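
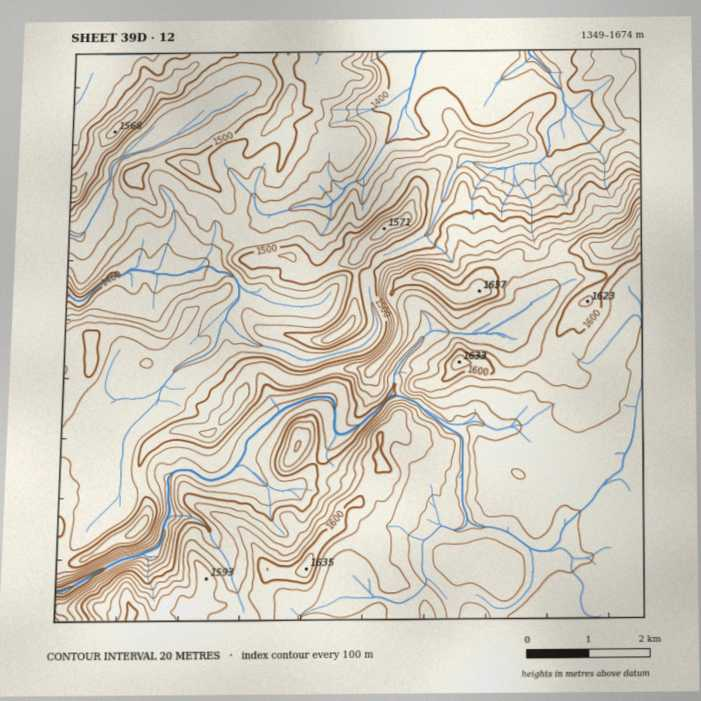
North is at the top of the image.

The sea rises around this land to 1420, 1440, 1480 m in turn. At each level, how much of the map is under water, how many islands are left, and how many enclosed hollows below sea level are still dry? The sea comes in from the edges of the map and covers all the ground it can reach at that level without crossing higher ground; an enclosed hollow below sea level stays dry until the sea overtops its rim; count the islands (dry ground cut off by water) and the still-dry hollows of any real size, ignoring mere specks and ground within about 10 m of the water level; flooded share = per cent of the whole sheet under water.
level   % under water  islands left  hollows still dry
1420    9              0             0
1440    14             0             0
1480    39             0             0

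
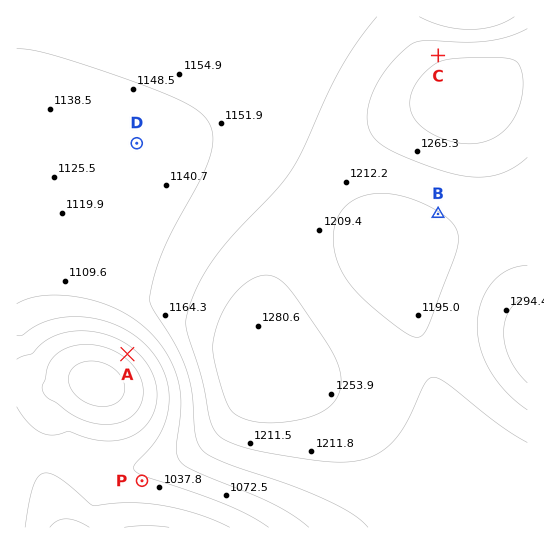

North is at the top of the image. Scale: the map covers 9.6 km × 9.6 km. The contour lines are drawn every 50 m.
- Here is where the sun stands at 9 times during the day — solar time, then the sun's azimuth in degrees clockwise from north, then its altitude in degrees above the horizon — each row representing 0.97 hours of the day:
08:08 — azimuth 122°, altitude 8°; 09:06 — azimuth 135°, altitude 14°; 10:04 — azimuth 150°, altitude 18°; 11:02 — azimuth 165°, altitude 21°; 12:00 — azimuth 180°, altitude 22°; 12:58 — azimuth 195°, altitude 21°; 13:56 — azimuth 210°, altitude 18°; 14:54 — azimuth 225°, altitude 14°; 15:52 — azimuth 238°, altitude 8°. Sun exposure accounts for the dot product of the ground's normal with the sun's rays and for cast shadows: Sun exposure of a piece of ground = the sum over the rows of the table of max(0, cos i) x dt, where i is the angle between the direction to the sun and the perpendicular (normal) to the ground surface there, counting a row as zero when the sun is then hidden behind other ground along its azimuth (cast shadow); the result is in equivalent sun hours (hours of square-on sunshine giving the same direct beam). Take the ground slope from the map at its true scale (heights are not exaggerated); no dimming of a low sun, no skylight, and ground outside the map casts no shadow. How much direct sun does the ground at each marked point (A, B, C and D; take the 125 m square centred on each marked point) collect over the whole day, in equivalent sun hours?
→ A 3.5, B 2.6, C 1.6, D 2.4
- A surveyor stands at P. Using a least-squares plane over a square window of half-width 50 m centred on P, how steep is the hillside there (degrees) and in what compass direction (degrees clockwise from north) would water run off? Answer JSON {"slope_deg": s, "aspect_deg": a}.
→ {"slope_deg": 5, "aspect_deg": 193}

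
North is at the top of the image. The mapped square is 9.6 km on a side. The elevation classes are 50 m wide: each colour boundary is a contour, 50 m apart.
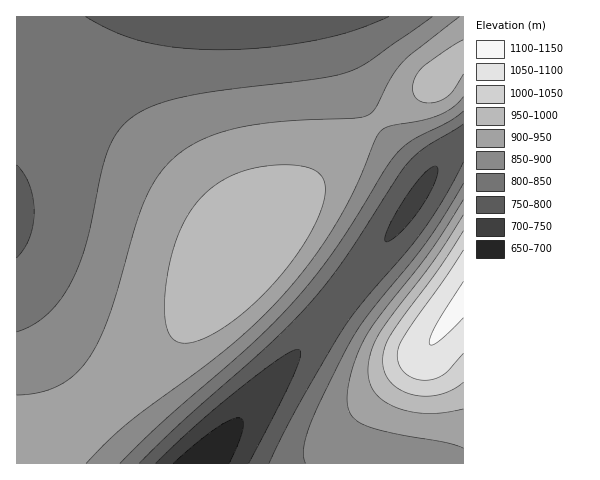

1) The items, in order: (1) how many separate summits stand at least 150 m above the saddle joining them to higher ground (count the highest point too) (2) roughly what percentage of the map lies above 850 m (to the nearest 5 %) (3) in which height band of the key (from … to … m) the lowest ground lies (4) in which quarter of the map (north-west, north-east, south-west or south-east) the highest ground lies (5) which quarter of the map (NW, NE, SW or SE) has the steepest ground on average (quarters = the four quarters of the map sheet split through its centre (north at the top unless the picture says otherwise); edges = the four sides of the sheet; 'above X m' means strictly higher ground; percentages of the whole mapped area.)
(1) Counting only tops that stand 150 m proud, the map has 2 summits.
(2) About 60 % of the map lies above 850 m.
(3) The lowest ground lies in the 650–700 m band.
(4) The highest point lies in the south-east quarter of the map.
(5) The steepest ground, on average, is in the south-east quarter.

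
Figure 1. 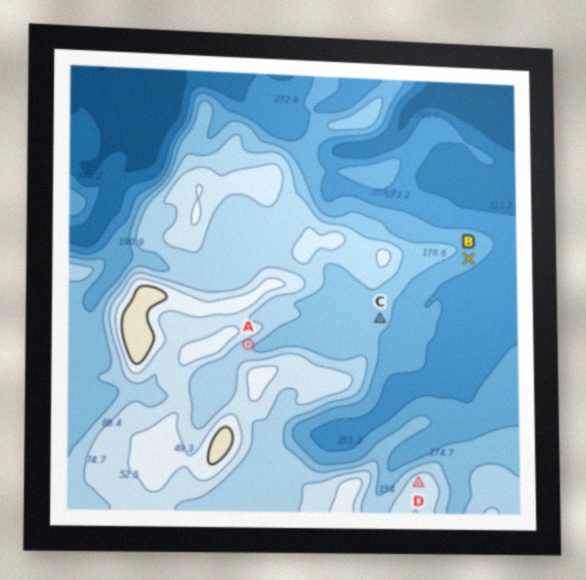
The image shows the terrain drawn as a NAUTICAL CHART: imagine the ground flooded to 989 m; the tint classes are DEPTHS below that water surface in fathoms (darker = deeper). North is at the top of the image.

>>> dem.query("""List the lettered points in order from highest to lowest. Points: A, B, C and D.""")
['D', 'A', 'C', 'B']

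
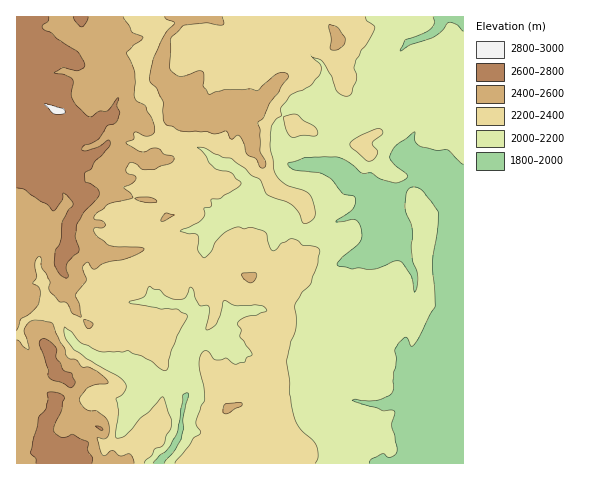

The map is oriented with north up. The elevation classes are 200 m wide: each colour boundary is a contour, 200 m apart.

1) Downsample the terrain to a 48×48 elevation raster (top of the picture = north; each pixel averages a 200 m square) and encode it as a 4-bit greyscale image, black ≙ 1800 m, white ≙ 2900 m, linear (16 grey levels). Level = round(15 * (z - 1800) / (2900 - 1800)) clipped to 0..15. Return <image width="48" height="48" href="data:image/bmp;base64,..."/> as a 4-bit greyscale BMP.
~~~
<image width="48" height="48" href="data:image/bmp;base64,Qk32BAAAAAAAAHYAAAAoAAAAMAAAADAAAAABAAQAAAAAAIAEAAATCwAAEwsAABAAAAAAAAAAAAAAABEREQAiIiIAMzMzAERERABVVVUAZmZmAHd3dwCIiIgAmZmZAKqqqgC7u7sAzMzMAN3d3QDu7u4A////ALu8zMypmYdCRnd2ZmZmZmZVVUMzIiIiIrvMzMuoh4dkJGd3ZmdmZmZVVUMzMiIiIqvMu7uYZnd2Q1Znd3d2ZnZVVURDMiIiIqq8u6mqZWd2U0Vnd3d2Z2VVVURDMiISIqq8uqqpZVZ3Y0Z3d3h3d1VVVURDMiIRIqq7u6mIZVVmU0V4iIh3dlVVVUQzMiIhEqqru5iHZURWUzVniIh3dUVUQzMyIiIhEqqru5h2ZVRFUzRnd3d4dURDRDRDIiIhEaqqu6mIdlREQzRndnd3dUREVUVDMiEREaqru6qXZVRERDVnZmZndURVVVVDMiIREambuphlRERWVEVmZmZndURVVVVUMiIhEamsuHVVVVVmVEVlVVZnZURVVVVUMiIREZm8p1VmZmd3ZUVVVVZndURFVVVUMjIiIYm6hWd3d3d3ZUVUVWZ3dlRFVVVUQzIiIYmpdniIh3d3dlVVVWZndlRVVVVVREMiIoiIZoiId3d2ZlRWVWZmZlRVVVVVREQiIpl2d4d3ZmZmZVVWVVVWZlVVVVVVQzQzIqqHiYdmZlVVVVZmZmZmdlVVVVVVQzQzIpqImodmZmZVZlZ3Z3d3d2VVVVVVQzMyIpmIq5h2ZmZmZmeHZ4h3iHZUREREQzMyIqmJu6iHd2ZmZ3d3eIh3d3ZDMzMzMzMyIqmKu6iYiHd3d3ZneIh2d3dTMzIzMzMyIrqavLmqmYiHd3ZWh3d2ZnZUMyIiMzQyIqqavLqpiIiHd2VWd3dlZmVVRDIiIjQyIqqqrLqId3d2ZmVVZ2ZlVURERDIiIjQyIqq6rLmIh3d4dmVUVVVVVEVDMzIiIjQzIqqrq8qIiHeIiHZURFVERFZUMyIiIzQzIqq7u7uYh3iIh3ZVRERERWZUQzIiIzQzIqu7u8y6mIiId2ZmVVRVZmZUMzIiIzMyI7vLu8y6mIh3d2d2ZVRXdlVDMyIiIjMiI8zMu8upmYh3d3d2ZlVnVEQzMiIzMyIiI8zMvMupmIiIiIdmVVeGQzMyIjNEMyIiI8zMzMy6mYmZiHZlVniGMzMyM0VUMiIiM8zM3Mu7qZiYh2ZWZomFNENERFZkMiMzM83dzMu7qYd3ZmZneIl1RVVVVWZUMzMzM93MzczLqYmHeIiIiZl1VmZVRFVlRDMzM8zM3dzLupqIiaqqmZl2VmVUMzRVREMzM8zN7cu7u6mImaqqqqqWVVRDMzNEREMzM83e3bqqupiImZmaq7qXZUQzNEQzNEQzM93dzKqqqpiImZmImZmZdVQ0VVQzNERDM93MzKqpmpiJqpmIiIiJh2VEZlRDNEREM8zLu6qZmpiKmJmId3d4mHdVd1RDM0RERMzLu8uZmoiJiIiHd3d3d4dmdlRDM0REM8zMzMqZmYiJiHd3d3d2d3Znd2VDMzREM8zMzLmZmYiJiHd3d3d2ZmZ4h2VEMzNDM8zMu6qZmZiIiHd3d3d3Zmd4mHZUMzMzM8y7qrqqmYiHiIiIiHd3dmd4h3ZUMzMyM7u7qruqqYd4iIiIh3d3d2eIh2ZUREMyIg=="/>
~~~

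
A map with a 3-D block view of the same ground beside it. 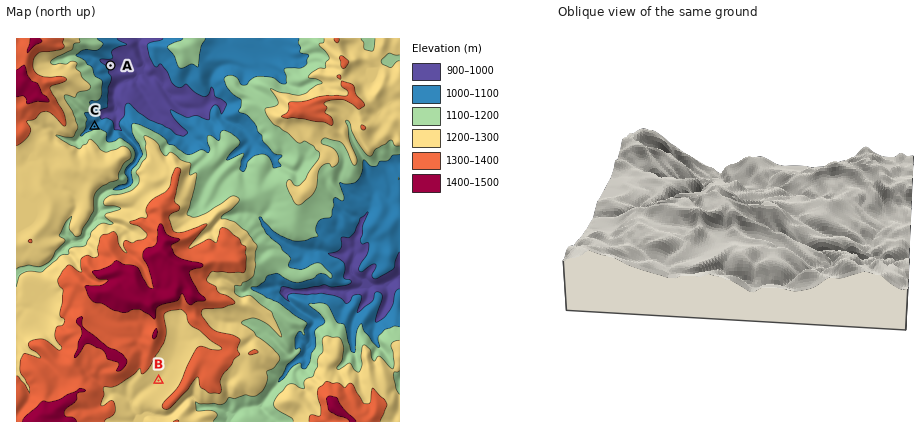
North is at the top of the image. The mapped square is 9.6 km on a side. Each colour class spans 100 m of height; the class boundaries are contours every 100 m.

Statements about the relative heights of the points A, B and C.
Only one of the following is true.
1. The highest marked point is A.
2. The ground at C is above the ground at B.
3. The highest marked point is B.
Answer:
3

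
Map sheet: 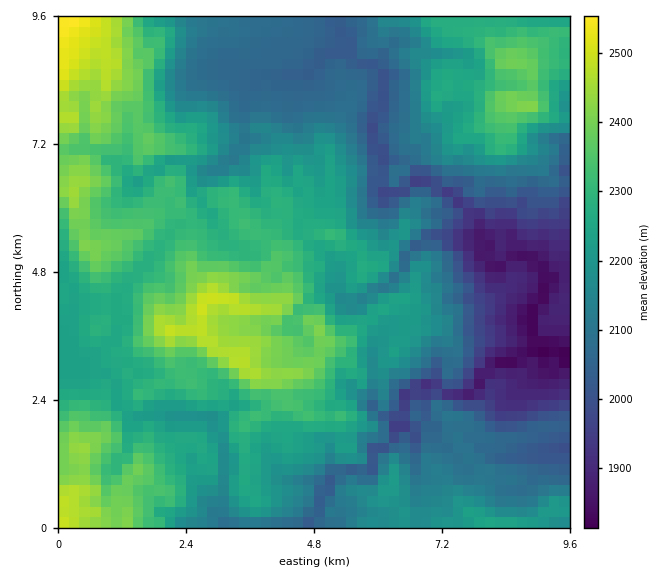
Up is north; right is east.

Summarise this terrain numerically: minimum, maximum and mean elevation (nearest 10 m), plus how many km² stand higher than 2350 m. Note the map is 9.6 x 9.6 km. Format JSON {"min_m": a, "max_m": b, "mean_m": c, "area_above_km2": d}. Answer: {"min_m": 1810, "max_m": 2560, "mean_m": 2200, "area_above_km2": 16.0}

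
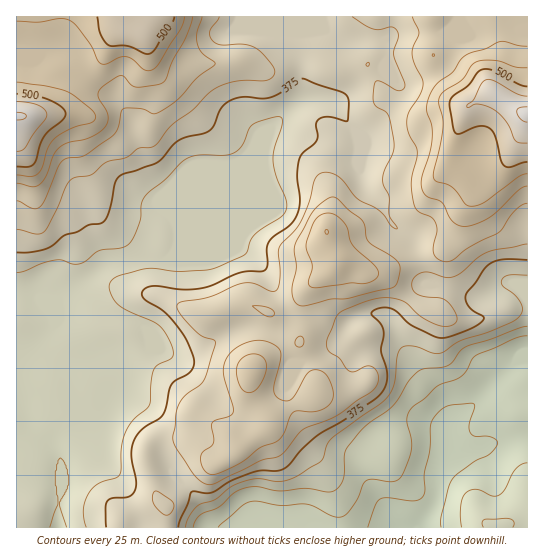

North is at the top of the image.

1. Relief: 255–555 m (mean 385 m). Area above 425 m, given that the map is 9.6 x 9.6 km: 22.4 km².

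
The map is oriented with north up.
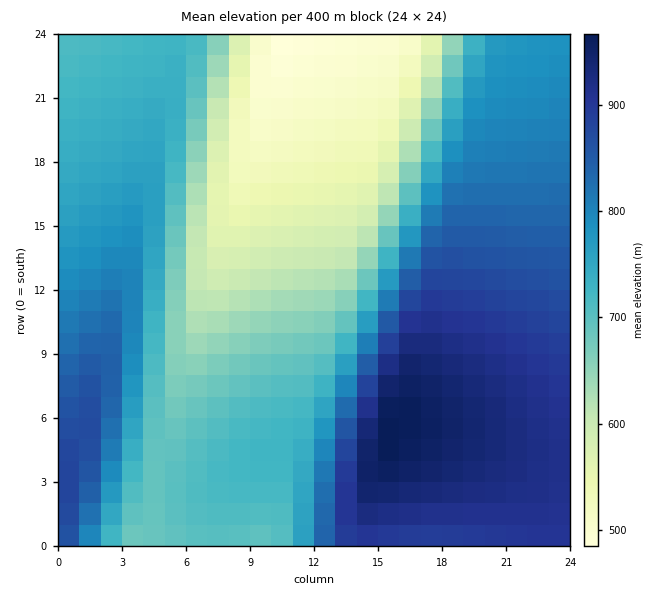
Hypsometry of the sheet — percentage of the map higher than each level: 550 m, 90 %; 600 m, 83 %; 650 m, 77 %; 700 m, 67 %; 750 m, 49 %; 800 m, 37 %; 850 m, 26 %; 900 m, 16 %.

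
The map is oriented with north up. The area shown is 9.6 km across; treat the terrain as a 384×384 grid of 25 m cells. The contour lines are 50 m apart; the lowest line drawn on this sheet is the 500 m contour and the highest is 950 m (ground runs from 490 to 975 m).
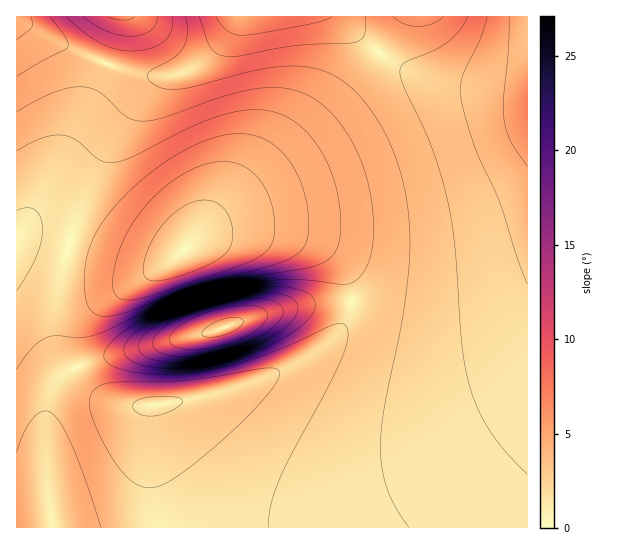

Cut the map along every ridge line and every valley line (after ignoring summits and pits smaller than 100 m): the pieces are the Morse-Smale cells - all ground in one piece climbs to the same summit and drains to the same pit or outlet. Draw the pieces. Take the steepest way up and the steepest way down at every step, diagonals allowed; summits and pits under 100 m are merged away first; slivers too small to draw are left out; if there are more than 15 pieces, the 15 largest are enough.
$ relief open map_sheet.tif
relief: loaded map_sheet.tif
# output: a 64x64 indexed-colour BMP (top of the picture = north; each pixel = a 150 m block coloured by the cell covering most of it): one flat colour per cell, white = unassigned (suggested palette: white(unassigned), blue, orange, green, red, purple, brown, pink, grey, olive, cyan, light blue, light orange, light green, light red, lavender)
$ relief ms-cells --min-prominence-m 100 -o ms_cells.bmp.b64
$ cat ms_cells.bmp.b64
<image width="64" height="64" href="data:image/bmp;base64,Qk12CAAAAAAAAHYAAAAoAAAAQAAAAEAAAAABAAQAAAAAAAAIAAATCwAAEwsAABAAAAAAAAAA////ALR3HwAOf/8ALKAsACgn1gC9Z5QAS1aMAMJ34wB/f38AIr28AM++FwDox64AeLv/AIrfmACWmP8A1bDFACIiIiIiIiIiIRERERERERERERERERERERERERERERERIiIiIiIiIiIhEREREREREREREREREREREREREREREREiIiIiIiIiIiERERERERERERERERERERERERERERERESIiIiIiIiIiIRERERERERERERERERERERERERERERERIiIiIiIiIiIhEREREREREREREREREREREREREREREREiIiIiIiIiIiERERERERERERERERERERERERERERERESIiIiIiIiIiIRERERERERERERERERERERERERERERERIiIiIiIiIiIhEREREREREREREREREREREREREREREREiIiIiIiIiIiERERERERERERERERERERERERERERERESIiIiIiIiIiIRERERERERERERERERERERERERERERERIiIiIiIiIiIhEREREREREREREREREREREREREREREREiIiIiIiIiIiERERERERERERERERERERERERERERERESIiIiIiIiIiIRERERERERERERERERERERERERERERERIiIiIiIiIiIhEREREREREREREREREREREREREREREREiIiIiIiIiIiERERERERERERERERERERERERERERERESIiIiIiIiIiIhERERERERERERERERERERERERERERERIiIiIiIiIiIiIiIiEREREREREREREREREREREREREREiIiIiIiIiIiIiIiIiIRERERERERERERERERERERERESIiIiIiIiIiIiIiIiIiIhERERERERERERERERERERERIiIiIiIiIiIiIiIiIiIiIiEREREREREREREREREREREiIiIiIiIiIiIiIiIiIiIiIiERERERERERERERERERESIiIiIiIiIiIiIiIiIiIiIiIiERERERERERERERERERIiIiIiIiIiIiIiIiIiIiIiIiIhEREREREREREREREREiIiIiIiIiIiIiIiIiIiIiIiIiIRERERERERERERERESIiIiIiIiIiIiIiIiIiIiIiIiIiERERERERERERERERIiIiIiIiIiIiIiIiIiIiIiIiIiIhEREREREREREREREiIiIiIiIiIiIiIiIiIiIiIiIiIiIRERERERERERERESIiIiIiIiIiIiIiIiIiIiIiIiIiIhERERERERERERERIiIiIiIiIiIiIiIiIiIiIiIiIiIiEREREREREREREREiIiIiIiIiIiIiIiIiIiIiIiIiIiIRERERERERERERESIiIiIiIiIiIiIiIiIiIiIiIiIiIhERERERERERERERIiIiIiIiIiIiIiIiIiIiIiIiIiIhEREREREREREREREiIiIiIiIiIiIiIiIiIiIiIiIiIiERERERERERERERESIiIiIiIiERERIiIiIiIiIiIiIiERERERERERERERERIiIiIiIRERERERIiIiIiIiIiIiEREREREREREREREREiIiIRERERERERESIiIiIiIiIhERERERERERERERERERERERERERERERERESIiIiIhERERERERERERERERERERERERERERERERERERERERERERERERERERERERERERERERERERERERERERERERERERERERERERERERERERERERERERERERERERERERERERERERERERERERERERERERERERERERERERERERERERERERERERERERERERERERERERERERERERERERERERERERERERERERERERERERERERERERERERERERERERERERERERERERERERERERERERERERERERERERERERERERERERERERERERERERERERERERERERERERERERERERERERERERERERERERERERERERERERERERERERERERERERERERERERERERERERERERERERERERERERERERERERERERERERERERERERERERERERERERERERERERERERERERERERERERERERERERERERERERERERERERERERERERERERERERERERERERERERERERERERERERERERERERERERERERERERERERERERERERERERERERERERERERERERERERERERERERERERERERERERERERERERERERERERERERERERERERERERERERERERERERERERERERERERERERERERERERERERERERERERERERERERERERERERERERERERERERERERERERERERERERERERERERERERERERERERERERERERERERERERERERERERERERERERERERERERERERERERERERERERERERERERERERERERERERERERERERERERERERERERERERERERERERERERERERERERERERERERERERERMzMzMzEREREREREREREREREREREREREREREREREREzMzMzMzMxERERERERERERERERERERERERERERERERMzMzMzMzMzMxERERERERERERERERERERERERERERETMzMzMzMzMzMzEREREREREREREREREREREREREREREzMzMzMzMzMzMzMxERERERERERERERERERERERERERMzMzMzMzMzMzMzMzMRERERERERERERERERERERERETMzMzMzMzMzMzMzMzMxERERERERERERERERERERERER"/>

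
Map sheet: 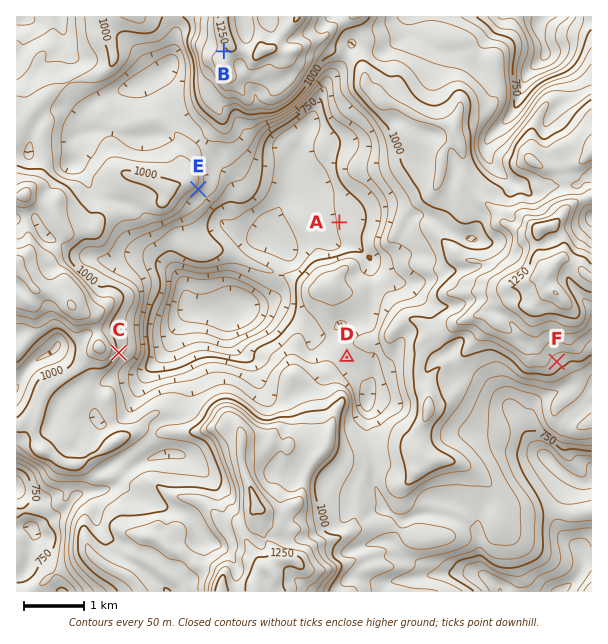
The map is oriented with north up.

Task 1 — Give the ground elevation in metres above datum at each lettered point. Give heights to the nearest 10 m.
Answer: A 710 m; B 1230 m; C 980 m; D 830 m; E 920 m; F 1030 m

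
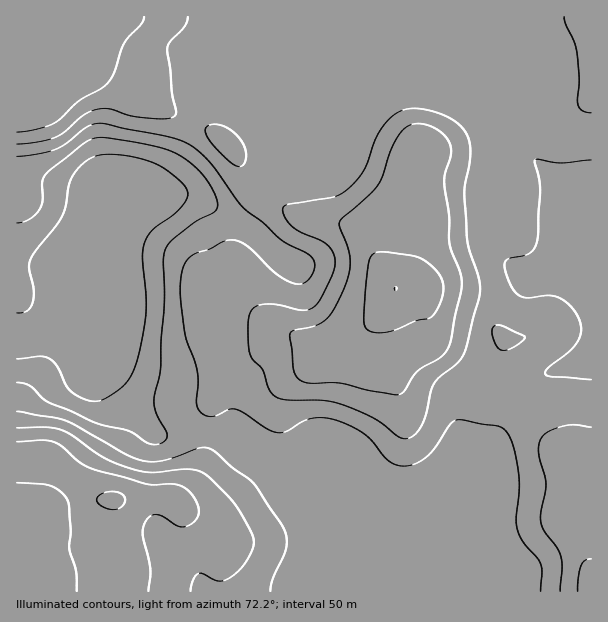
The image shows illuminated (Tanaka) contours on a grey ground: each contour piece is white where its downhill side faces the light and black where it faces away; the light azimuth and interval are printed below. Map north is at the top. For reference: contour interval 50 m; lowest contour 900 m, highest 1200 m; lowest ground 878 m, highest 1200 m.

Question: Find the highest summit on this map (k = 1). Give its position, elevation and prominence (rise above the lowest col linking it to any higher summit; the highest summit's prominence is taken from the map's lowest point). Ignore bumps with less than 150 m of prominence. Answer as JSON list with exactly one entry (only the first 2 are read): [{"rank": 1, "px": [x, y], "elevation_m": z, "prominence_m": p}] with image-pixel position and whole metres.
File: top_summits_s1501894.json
[{"rank": 1, "px": [396, 288], "elevation_m": 1200, "prominence_m": 322}]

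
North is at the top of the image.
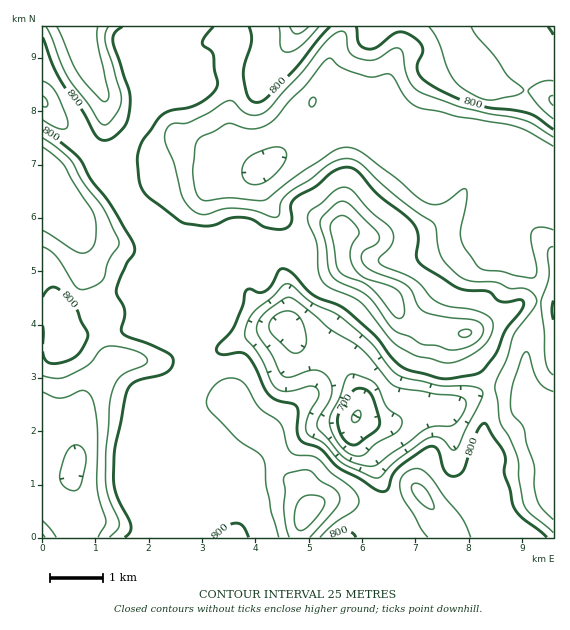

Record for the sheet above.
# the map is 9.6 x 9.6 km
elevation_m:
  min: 675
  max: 885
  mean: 790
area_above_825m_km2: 10.9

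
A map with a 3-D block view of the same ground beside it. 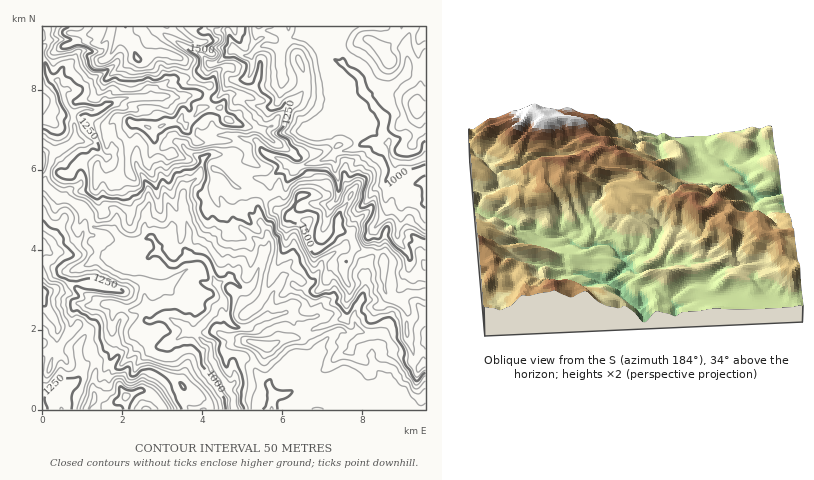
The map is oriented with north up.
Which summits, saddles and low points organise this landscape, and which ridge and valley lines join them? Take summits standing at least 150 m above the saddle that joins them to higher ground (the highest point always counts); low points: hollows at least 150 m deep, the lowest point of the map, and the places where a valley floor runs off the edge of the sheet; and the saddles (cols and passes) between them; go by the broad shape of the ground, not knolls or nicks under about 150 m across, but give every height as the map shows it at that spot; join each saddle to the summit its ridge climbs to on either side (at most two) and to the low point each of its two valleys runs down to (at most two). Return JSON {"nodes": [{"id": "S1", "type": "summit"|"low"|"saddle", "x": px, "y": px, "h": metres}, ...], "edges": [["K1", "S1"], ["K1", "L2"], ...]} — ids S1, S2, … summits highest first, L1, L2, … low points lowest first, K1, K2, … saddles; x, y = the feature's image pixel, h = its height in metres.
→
{"nodes": [
{"id": "S1", "type": "summit", "x": 136, "y": 58, "h": 1757},
{"id": "S2", "type": "summit", "x": 308, "y": 222, "h": 1574},
{"id": "S3", "type": "summit", "x": 126, "y": 396, "h": 1570},
{"id": "S4", "type": "summit", "x": 42, "y": 294, "h": 1545},
{"id": "S5", "type": "summit", "x": 390, "y": 62, "h": 1198},
{"id": "L1", "type": "low", "x": 234, "y": 408, "h": 857},
{"id": "L2", "type": "low", "x": 424, "y": 158, "h": 913},
{"id": "K1", "type": "saddle", "x": 376, "y": 252, "h": 1409},
{"id": "K2", "type": "saddle", "x": 264, "y": 194, "h": 1326},
{"id": "K3", "type": "saddle", "x": 92, "y": 334, "h": 1310},
{"id": "K4", "type": "saddle", "x": 76, "y": 284, "h": 1259},
{"id": "K5", "type": "saddle", "x": 148, "y": 284, "h": 1076},
{"id": "K6", "type": "saddle", "x": 70, "y": 200, "h": 1064},
{"id": "K7", "type": "saddle", "x": 314, "y": 34, "h": 1008},
{"id": "K8", "type": "saddle", "x": 390, "y": 150, "h": 949}],
"edges": [["K1", "S2"], ["K1", "L1"], ["K1", "L2"], ["K2", "S1"], ["K2", "S2"], ["K2", "L1"], ["K2", "L2"], ["K3", "S3"], ["K3", "S4"], ["K3", "L1"], ["K4", "S3"], ["K4", "S4"], ["K4", "L1"], ["K5", "S1"], ["K5", "S3"], ["K5", "L1"], ["K6", "S1"], ["K6", "S4"], ["K6", "L1"], ["K7", "S1"], ["K7", "S5"], ["K7", "L2"], ["K8", "S2"], ["K8", "S5"], ["K8", "L2"]]}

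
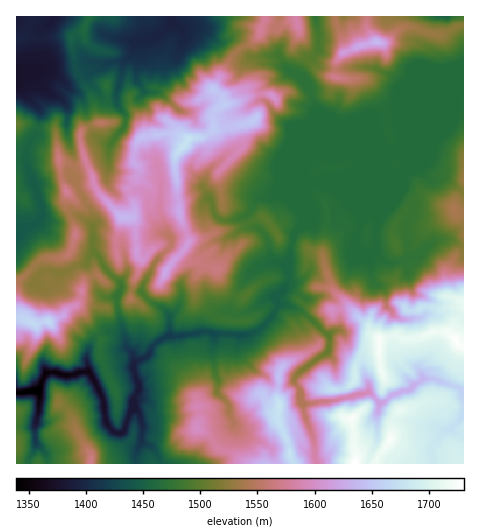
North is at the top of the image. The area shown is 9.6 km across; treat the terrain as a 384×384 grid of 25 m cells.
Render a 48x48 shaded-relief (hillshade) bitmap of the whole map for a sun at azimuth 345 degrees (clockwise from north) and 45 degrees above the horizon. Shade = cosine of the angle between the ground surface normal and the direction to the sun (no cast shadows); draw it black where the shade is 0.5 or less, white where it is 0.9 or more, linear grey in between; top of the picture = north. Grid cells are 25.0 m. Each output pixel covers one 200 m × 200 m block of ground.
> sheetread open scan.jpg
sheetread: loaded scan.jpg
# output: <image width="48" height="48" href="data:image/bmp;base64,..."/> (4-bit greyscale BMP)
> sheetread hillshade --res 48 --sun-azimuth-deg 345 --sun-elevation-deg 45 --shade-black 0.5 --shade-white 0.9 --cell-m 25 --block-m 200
<image width="48" height="48" href="data:image/bmp;base64,Qk32BAAAAAAAAHYAAAAoAAAAMAAAADAAAAABAAQAAAAAAIAEAAATCwAAEwsAABAAAAAAAAAAAAAAABEREQAiIiIAMzMzAERERABVVVUAZmZmAHd3dwCIiIgAmZmZAKqqqgC7u7sAzMzMAN3d3QDu7u4A////AFi4iYiHiIqXUhM0ebuqmJd4qZiXd3iIiFeniImYmXmYZCNWiaqpiHiHmZiYZ3eIiGiXd4mqu3mJhlRomZmGeHmIeIiZd4iImGipd4mKipiJqYZ4iYh1eIl3Z4iqmIiIiVW5iJhpRaiIqpiHiHdnd5d3eHerl3d3eHSpeJhoZJiYmZiIl2Z4d6m93LacqHd3d9qqiZiHdWmYmZmah3aJhoeKzex4zKiIiLuqy6mlhlmImrubmqmqqHVDVXxzesuqlwBd/tuVh3eIm8yqvN3KeZqJlhRVNXuphiAZqKtXiIeIiru6vN3JY53cynRndVeHZlEBAAZIh3mYmaqqq8y7ozrtu5ZodmVmd1IBAhR4h2epmZmqqrvd22SMrKd3dmVndiQBNEN3d2VqqqmamavN3clZrLiHd2ZndyMAJENnZmZWmJmYiIm7u7u3q6mZiZh3iURAMjNWZlZUZVZlZVaKqqqUdoq83MupmXipgzNEVVRWZ1RWZnZpqqlkRYy82pqqmLzeyVRmdUVlV2Vnd3h4mZmZic7cmKmYiLzMzJZ3iHhRJnZmZ3Z4mIirrM79zuypmaqZmqdlaXhQJWZUV5dmeZd5vLvM7+3NzJeIialnZnSWE2VURpmGeIqYq7mZvN7u7sh3eJqJVGKLQVZmVGiYiImZmamJma3czcuHdnmoVlQ7pFd4c0aIeIeIiIiJiIq8qqy7p1eHd2dHyEeJljVnaIiZeIiId4iruZrMymZ4h4iHmnaImnV2Z5q6h4iIiHeJqYmqqoeIdneIeJiIiqh3d5qph4iIiId3eHiZiad4ZWZ2ZomaiZl4h4iYiIiJiIh2Z3eIZ4dlaHd3ZniZd4mJiIiIiIiImIiHd3eHZmdVq5h4h2eXZnmZiIiIiIiImYiJiHiIhndpuZh4h2Z3d3eIiIiIiIiIiYiaqYiIiYd7qYd4hmZlZmd4iIiIiIiIiJmauYh3eYiZqod4dlRlRVZ4iIiIiIiIiImZqYh3eIepqXd4dlRHQ0Z3iIiIiIiIiIiImYiJiZiZqod3dSU2cyRniIiIiIiIiIiImXiZq5mIq5ZmhiREZjJFeIiIiIiIiIiImmeZq4l3nLdWiXVURUITaIiIiIiIiIiImlaZq6llXNuoirqGVUEDZ4iIiIiIiIiImoiru8yZes3avMuYiIUkRniIh4iIiIiIibu8y8zMys7My6mYeKtzJWd3dnd4iIiIiLuryrq6ua3e2YeId3mTNGd2ZUZniIiIiKmZmamXiqrNy8qIqoeJhXd1VURWeIiIiIiIiImYeqmr3ty6rLmbuYhlNVRWeIiIiIiIl3mamaqrzd3smsypqod3Z4h1Z4iIiIiIh4iJmZmZq97tuKuphmeadndjRnd3d3d3h4d3eJmZis7eyHd3dFeacxERJFZlVnd3d3aIiIiZiKvMy3U1ZUaauVMjNFVVVXd4iHaJiHiIiImqqpZDRkaJq7qZZWZmZYiImpdmZnd4iIiJmJl2ZmeImrrMqHiql4h4m7hVVnd3iIiImZqHdneImqmqqZrNyg=="/>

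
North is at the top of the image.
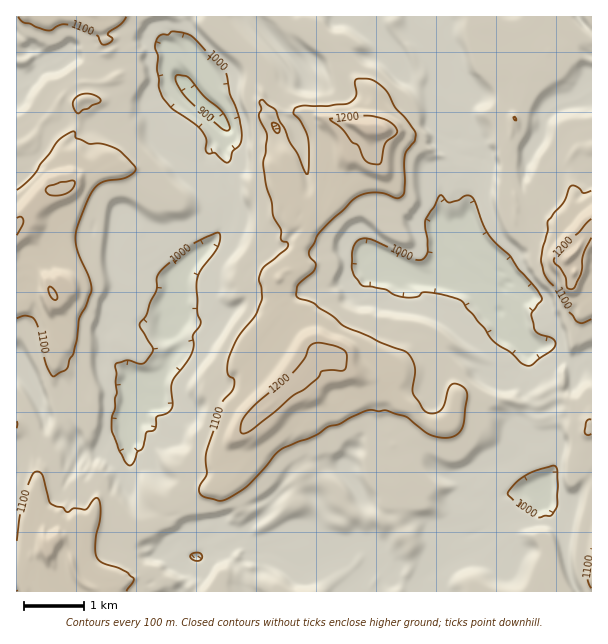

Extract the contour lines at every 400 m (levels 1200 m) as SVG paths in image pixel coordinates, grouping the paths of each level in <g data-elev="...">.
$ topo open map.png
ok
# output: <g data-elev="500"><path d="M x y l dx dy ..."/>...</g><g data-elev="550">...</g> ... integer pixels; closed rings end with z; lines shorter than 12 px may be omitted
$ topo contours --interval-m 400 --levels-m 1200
<g data-elev="1200"><path d="M241 432l4 1 8-4 38-32 14-8 11-9 5-8 9-2 14 0 2-2 1-7-2-10-7-4-15-4-8 0-4 2-7 14-9 12-37 31-12 12-5 9z"/><path d="M52 299l4 1 1-4-3-6-4-4-2 2 0 3z"/><path d="M17 235l6-14-2-4-4 1"/><path d="M591 219l-13 14-9 7-15 20 1 4 5 3 5 9 2 11 2 2 3 0 3-2 6-12 2-20 8-17"/><path d="M51 195l9 0 8-2 5-5 2-6-3-2-12 2-12 4-2 5z"/><path d="M372 164l6 0 3-2 5-19 11-11-3-7-10-6-13-3-41 3 12 10 9 12 6 4 7 14z"/></g>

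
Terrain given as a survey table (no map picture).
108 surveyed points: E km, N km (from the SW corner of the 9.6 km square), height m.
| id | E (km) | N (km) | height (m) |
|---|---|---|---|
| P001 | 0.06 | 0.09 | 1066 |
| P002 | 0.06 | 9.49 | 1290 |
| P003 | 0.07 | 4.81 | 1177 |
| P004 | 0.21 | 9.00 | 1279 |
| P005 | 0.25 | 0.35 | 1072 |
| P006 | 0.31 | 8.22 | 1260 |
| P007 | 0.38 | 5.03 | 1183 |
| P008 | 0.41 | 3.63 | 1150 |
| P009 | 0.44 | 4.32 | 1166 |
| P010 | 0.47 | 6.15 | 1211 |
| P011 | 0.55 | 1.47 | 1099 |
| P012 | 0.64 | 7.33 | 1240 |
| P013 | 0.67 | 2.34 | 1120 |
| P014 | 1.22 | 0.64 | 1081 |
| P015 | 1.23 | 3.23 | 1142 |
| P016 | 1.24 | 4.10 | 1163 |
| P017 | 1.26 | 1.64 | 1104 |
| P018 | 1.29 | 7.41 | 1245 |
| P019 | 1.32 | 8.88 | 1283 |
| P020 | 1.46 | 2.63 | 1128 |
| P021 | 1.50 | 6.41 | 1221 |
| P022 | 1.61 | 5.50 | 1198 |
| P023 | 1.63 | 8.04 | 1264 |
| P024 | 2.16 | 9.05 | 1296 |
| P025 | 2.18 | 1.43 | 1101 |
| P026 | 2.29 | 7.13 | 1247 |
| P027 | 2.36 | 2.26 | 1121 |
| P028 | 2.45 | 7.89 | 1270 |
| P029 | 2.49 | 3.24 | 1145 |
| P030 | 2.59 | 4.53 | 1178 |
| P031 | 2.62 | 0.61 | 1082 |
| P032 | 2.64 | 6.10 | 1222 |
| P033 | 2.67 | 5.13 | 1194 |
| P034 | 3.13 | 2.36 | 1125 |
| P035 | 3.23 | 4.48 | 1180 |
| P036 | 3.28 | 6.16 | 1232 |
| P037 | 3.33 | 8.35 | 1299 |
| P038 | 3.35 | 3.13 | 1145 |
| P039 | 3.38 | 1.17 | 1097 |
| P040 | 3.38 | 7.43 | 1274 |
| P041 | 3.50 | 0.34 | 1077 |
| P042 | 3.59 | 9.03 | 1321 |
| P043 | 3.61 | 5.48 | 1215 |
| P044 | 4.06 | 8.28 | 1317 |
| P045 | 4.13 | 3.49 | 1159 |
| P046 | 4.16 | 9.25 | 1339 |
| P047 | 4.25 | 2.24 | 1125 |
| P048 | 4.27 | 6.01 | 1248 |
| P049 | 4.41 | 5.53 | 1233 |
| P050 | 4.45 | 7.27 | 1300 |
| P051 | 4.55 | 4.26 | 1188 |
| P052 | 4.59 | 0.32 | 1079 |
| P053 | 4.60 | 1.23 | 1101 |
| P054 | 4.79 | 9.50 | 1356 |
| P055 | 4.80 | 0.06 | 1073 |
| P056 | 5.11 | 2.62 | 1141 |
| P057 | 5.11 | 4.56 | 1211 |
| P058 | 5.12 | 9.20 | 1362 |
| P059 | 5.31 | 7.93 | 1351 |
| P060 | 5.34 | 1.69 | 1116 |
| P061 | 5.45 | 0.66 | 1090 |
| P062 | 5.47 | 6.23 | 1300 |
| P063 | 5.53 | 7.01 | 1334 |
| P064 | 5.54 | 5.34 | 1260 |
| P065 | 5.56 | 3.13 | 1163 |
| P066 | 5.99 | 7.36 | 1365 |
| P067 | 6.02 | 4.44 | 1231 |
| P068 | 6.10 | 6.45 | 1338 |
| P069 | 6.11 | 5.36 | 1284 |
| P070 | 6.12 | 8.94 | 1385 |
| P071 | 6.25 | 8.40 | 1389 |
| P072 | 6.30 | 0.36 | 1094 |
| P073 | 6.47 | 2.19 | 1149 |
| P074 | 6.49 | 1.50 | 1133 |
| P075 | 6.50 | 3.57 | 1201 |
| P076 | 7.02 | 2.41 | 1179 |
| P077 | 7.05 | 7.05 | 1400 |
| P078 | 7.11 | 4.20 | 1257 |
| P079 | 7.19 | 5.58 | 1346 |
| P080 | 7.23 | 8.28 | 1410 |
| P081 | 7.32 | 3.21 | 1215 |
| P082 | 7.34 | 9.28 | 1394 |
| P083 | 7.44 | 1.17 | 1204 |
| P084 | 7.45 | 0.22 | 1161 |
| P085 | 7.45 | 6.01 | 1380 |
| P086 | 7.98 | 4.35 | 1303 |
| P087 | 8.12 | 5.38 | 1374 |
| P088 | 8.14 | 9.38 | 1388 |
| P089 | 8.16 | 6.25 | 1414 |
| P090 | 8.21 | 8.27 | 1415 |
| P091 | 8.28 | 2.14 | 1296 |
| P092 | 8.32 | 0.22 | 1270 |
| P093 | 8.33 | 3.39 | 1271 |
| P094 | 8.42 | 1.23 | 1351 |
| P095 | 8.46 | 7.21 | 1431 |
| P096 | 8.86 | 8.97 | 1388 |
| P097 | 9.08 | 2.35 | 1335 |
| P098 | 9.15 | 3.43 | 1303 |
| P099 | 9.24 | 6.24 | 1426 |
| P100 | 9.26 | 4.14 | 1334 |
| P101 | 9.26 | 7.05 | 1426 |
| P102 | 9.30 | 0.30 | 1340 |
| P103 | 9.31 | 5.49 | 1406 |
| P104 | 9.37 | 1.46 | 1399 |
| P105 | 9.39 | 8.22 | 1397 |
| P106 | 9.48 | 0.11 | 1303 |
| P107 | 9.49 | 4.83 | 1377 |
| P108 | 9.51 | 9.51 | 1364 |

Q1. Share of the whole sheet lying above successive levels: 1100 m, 91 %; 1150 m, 76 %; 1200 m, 62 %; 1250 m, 48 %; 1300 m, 33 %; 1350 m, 21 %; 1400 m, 9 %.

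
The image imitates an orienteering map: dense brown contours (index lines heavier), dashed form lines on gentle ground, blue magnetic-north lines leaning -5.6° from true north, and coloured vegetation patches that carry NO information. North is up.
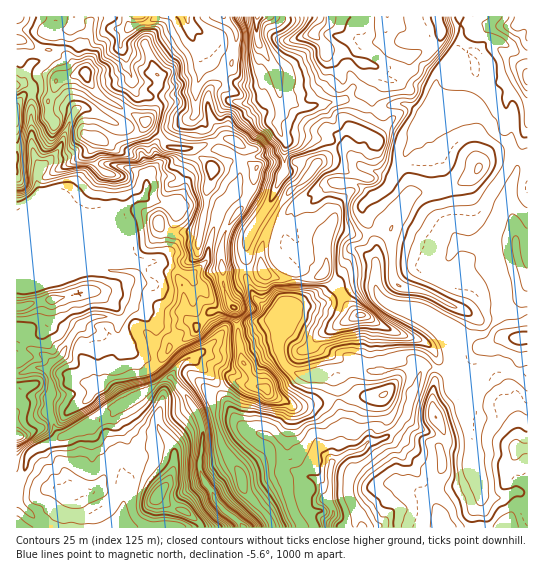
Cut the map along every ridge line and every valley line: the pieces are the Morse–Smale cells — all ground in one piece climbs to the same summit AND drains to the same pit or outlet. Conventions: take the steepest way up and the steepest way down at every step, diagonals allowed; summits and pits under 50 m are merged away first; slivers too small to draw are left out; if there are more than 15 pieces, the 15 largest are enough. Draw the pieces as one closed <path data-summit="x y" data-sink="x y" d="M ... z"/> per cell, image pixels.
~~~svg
<path data-summit="86 74" data-sink="243 527" d="M139 16l-123 1 0 68 10 0 6 8 0 54 8 19-3 8 3 31 5 10 46 46 3 6 16 4 24 1 6 7-7 26-14 16-14-5-12 1-8 4-12 12-10 21-14 11-2 6 5 20-3 6-1 16 8 18 5 5 4 0 9-7 5 3 11-1 11-11 10-5 6-7 53-31 14 16 15 22 4 14-3 42 16 31 27 26 28 0 1-3-4-8-24-27-3-15-18-28-14-52 10-8-6-9-21-20 14-9 15-15 3-7-11-24-10-16-8-4-4-8 16-14 10-51 5-7 15-10 26 15 3 0 4-7 8 8 10-16 10-8 17-18-12-6-12 3-25-1-12 4-7-6-3-14-15-8-8 0-26 9-28-1-6-10-16-15 11-15 0-18 3-4 0-10-4-2-10-27 0-9z"/><path data-summit="86 74" data-sink="329 522" d="M473 51l-12 6-8 2-9 8-8 15-4 24 19 9-26 0-19-11-12 0-12 7-11-2-8 22-14-2-6 3-4 5-6 12-35 36-10 8-9 14 4 5 6-1-8 12-2 10 6 5 2 7 8 10 28 19-13 5-14-1 0 16-7 18 9-5 11 0 16-4 30-18 18 0 13 18 31 9 14 9 14 14 6 14 0 11 14-21 10-4 8 0 16-19 6-3 14 0 9-3 0-145-5-1-6 3-8-24-12-6-13-22-11-8 4-12 7-9 1-23z"/><path data-summit="435 417" data-sink="329 522" d="M497 365l-22 7-10 0-6-3-16 2-18-4-5 6-4 14-4 6-5 22-7 10-14 12-17 4-8 8-12 3-17 10-4 40 5 8 0 5-5 7 0 5 199 1 1-147-22-13z"/><path data-summit="157 495" data-sink="243 527" d="M170 377l-53 31-6 7-10 5-11 11-11 1-5-3-19 12-21 8-7 9-3 15-8 13 0 41 226 1 1-2-8-8-19-16-4-11-11-16 0-52-13-25z"/><path data-summit="86 74" data-sink="258 17" d="M257 16l-33 1 12 16-1 21-4 12-23 28 0 16 3 8 15 21 8 1 10 7 3 14 7 6 12-4 25 1 6-3 6 0 11 6 19-18 6-12 4-5 6-3 13 3 9-22-24-10-36 7-10 0-19-10-5-11-1-13-19-32z"/><path data-summit="361 315" data-sink="329 522" d="M373 285l-18 0-30 18-34 6-4 6-8 20 0 15 5 13 7 8 10 4 22-2 11-4 24-1 8 3 20 0 17-3 15 9 7-10 21 4 5-5 0-17-6-14-14-14-12-8-33-10z"/><path data-summit="266 389" data-sink="329 522" d="M277 319l-23 2-17 5 4 32 15 27-7 0-16-5-14 10 16 28 10 10 25 9 7 8 8 18 8 8 9 5 16 4 7 8 4 1 2-3-2-12 3-12 11-7-3-4 3-32-3-6-3-27-10-14-26 3-10-4-7-8-5-13 0-15 2-9z"/><path data-summit="86 74" data-sink="187 17" d="M223 16l-83 1 5 20 0 9 10 27 4 2 0 10-3 4 0 18-11 15 16 15 6 10 28 1 30-10-12-15-5-13 0-16 23-28 4-12 1-21z"/><path data-summit="18 307" data-sink="243 527" d="M85 261l-7 0-8 4-44 0-10-2 1 110 5 0 11-5 13 1 17-15 10-21 12-12 13-5 13 1 8 4 13-14 8-24-1-6-5-5-33-3z"/><path data-summit="314 33" data-sink="258 17" d="M325 16l-68 1 0 24 19 32 4 22 21 12 10 0 36-7 23 9 2-2 0-14 5-11-1-15-6-3-7 0-17-11-8-2-12 0-2-8-9-8 0-4 8-6z"/><path data-summit="86 74" data-sink="329 522" d="M218 389l-7 3-2 3 14 52 17 26 4 17 24 27 4 10 55 1 1-6 5-7 0-5-5-8 1-12-4-2-7-8-16-4-9-5-8-8-8-18-7-8-25-9-10-10z"/><path data-summit="527 17" data-sink="329 522" d="M527 16l-68 0 2 10-1 20-8 12 9-1 12-6 11 10 0 25-7 9-4 12 11 8 11 20 14 8 9 25 10-5z"/><path data-summit="314 33" data-sink="243 527" d="M438 16l-112 0-3 9-8 6 0 4 9 8 2 8 12 0 25 13 11 1 9 12 14 4 16-9 4-10 9-5 11-14 6-12z"/><path data-summit="17 113" data-sink="243 527" d="M23 84l-7 2 0 176 10 3 44 0 8-4 12 2 1-2-46-46-5-10 0-14-3-6 0-11 3-8-8-19 0-54z"/><path data-summit="383 395" data-sink="329 522" d="M403 368l-17 3-20 0-8-3-24 1-6 4 7 8 4 12 1 20 3 6-3 32 3 5 6-4 12-3 8-8 17-4 14-12 7-10 5-22 7-15z"/>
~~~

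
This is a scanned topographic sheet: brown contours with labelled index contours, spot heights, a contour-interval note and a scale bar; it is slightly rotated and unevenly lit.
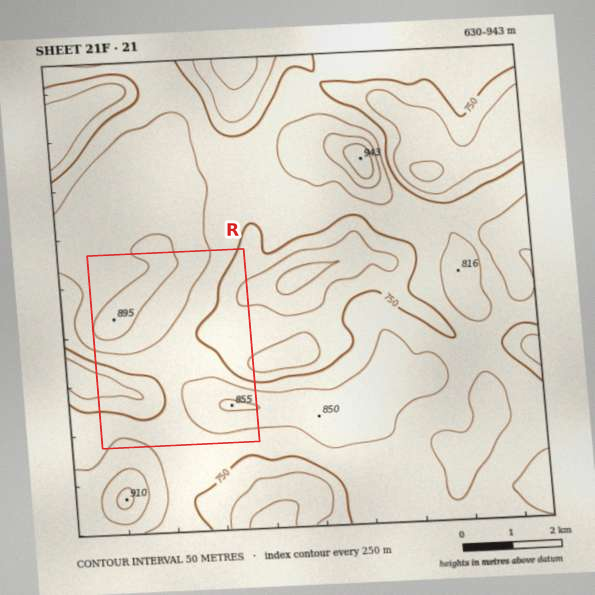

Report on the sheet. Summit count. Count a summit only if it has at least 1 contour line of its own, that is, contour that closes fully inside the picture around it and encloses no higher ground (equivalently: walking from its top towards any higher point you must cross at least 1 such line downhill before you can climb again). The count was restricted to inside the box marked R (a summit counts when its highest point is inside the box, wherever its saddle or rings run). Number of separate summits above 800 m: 2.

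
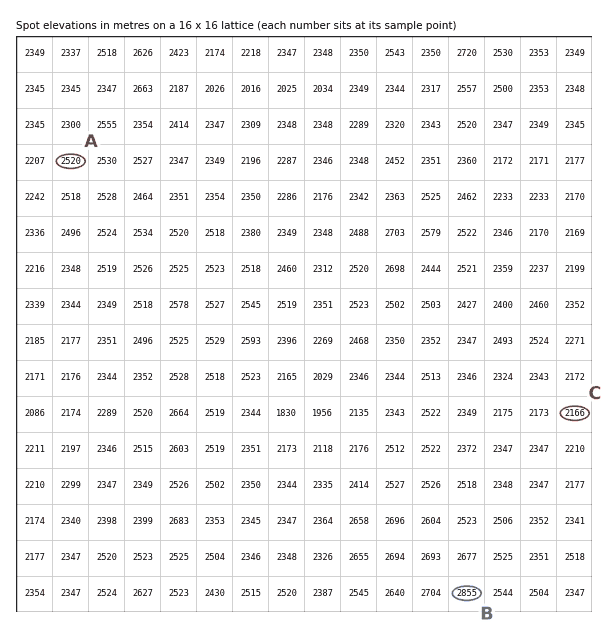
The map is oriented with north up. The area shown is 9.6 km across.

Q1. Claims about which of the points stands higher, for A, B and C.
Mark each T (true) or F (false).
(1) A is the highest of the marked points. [F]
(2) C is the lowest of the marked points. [T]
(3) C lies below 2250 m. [T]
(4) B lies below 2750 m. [F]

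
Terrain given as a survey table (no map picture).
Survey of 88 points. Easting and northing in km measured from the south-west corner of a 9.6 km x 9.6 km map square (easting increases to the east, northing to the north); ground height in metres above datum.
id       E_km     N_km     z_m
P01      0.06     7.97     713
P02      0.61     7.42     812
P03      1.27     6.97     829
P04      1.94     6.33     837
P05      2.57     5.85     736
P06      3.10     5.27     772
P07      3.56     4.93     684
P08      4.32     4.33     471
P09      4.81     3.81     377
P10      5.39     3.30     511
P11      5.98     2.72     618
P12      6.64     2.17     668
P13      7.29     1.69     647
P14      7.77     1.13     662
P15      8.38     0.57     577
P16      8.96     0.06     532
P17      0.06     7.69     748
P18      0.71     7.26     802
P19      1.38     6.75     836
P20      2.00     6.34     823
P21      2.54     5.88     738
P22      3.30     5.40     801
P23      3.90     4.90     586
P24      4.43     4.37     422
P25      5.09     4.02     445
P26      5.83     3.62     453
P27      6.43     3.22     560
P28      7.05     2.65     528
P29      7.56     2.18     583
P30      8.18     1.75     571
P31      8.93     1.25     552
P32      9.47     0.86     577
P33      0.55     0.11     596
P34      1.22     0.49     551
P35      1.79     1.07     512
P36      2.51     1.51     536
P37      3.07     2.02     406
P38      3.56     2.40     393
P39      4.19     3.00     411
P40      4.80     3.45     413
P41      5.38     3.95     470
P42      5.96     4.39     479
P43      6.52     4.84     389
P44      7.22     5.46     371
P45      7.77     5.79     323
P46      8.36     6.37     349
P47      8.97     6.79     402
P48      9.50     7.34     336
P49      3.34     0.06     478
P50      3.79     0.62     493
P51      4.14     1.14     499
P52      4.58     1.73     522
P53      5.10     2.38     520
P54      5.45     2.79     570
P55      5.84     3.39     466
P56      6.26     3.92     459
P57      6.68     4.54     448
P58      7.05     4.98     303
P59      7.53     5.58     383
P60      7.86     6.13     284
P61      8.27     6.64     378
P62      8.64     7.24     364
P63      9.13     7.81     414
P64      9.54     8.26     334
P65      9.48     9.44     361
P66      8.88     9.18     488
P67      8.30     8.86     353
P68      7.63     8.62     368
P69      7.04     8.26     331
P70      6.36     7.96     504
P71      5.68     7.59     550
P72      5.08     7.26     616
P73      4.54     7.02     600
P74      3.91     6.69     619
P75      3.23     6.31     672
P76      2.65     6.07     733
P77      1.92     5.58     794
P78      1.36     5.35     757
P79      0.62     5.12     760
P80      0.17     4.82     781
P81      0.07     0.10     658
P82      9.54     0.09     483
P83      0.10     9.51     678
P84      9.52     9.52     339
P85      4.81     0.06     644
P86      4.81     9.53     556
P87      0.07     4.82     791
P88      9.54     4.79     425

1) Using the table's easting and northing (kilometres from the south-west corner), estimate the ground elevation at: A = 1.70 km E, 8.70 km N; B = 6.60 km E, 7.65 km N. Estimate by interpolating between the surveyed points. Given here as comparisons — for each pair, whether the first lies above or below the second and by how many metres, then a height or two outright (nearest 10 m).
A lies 250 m above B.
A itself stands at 690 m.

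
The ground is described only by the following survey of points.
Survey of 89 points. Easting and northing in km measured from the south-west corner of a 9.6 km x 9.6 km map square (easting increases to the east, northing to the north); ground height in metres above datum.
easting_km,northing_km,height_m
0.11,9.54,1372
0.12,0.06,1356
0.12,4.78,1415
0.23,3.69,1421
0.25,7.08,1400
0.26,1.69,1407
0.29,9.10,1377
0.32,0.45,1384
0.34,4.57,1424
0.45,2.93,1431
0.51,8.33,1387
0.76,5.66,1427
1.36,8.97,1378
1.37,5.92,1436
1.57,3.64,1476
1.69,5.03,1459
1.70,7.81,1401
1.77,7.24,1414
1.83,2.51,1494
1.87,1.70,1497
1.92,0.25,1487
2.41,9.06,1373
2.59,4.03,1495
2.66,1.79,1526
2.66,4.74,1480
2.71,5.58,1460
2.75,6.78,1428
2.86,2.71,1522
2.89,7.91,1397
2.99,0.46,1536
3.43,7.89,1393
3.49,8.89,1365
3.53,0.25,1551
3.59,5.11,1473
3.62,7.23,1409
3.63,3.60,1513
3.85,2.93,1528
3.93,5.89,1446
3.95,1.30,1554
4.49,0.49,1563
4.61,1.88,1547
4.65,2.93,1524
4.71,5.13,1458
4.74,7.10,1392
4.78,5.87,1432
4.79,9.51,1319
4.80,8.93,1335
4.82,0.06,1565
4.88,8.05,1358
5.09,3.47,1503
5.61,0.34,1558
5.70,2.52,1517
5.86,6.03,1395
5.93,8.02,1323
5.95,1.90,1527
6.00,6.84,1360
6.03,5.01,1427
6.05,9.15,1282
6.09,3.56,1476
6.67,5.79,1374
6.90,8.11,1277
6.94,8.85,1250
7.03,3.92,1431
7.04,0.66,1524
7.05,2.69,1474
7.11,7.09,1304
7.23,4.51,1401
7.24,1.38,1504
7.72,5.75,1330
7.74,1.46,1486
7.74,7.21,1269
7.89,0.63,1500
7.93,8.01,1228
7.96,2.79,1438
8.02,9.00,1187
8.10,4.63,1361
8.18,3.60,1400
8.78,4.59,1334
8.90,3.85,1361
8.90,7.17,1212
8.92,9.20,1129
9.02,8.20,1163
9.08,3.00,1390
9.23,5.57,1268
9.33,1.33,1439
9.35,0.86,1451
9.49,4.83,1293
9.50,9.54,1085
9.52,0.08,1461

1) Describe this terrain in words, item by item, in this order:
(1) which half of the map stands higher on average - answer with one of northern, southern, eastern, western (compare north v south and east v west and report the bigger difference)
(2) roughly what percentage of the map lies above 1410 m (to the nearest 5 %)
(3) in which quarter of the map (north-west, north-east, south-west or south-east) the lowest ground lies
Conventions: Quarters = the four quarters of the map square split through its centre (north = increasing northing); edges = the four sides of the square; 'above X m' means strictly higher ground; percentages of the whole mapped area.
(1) On average the southern half of the map is the higher ground.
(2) About 60 % of the map lies above 1410 m.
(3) The lowest ground is in the north-east quarter.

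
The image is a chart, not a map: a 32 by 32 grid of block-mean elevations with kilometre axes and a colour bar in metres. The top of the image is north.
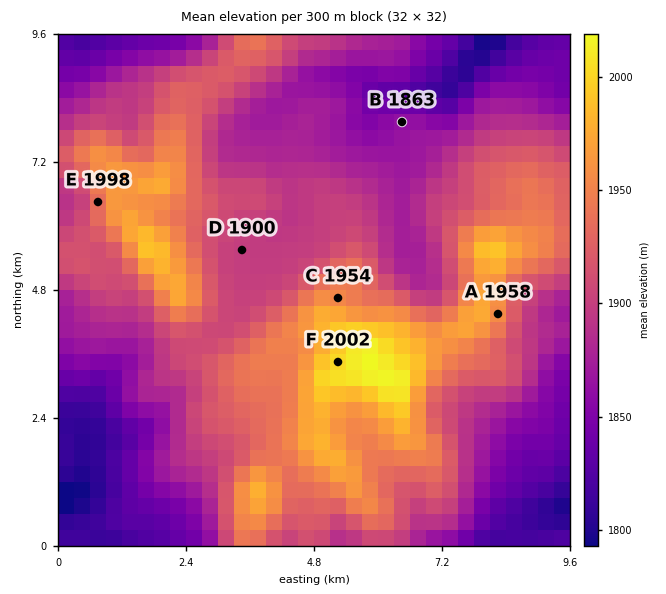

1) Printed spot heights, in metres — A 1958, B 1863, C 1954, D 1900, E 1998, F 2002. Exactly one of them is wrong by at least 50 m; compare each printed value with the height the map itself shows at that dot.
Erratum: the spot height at E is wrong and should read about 1935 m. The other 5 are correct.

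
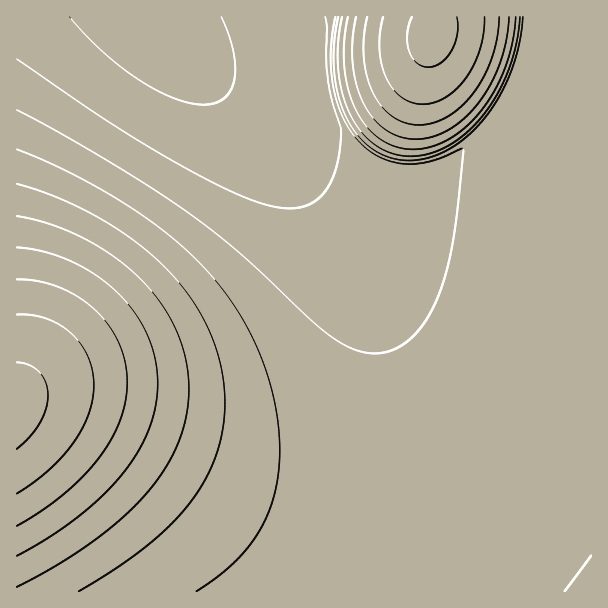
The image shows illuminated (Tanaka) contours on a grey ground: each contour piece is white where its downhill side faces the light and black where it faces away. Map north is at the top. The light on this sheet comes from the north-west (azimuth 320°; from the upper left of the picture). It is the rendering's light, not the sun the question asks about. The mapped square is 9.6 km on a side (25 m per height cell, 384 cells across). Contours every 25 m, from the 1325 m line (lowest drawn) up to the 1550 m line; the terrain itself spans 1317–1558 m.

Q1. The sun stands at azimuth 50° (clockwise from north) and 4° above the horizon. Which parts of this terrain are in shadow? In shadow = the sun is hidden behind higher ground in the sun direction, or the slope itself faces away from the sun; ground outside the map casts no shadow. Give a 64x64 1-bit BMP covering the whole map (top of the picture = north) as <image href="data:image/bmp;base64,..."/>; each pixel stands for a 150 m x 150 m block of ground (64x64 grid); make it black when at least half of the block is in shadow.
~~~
<image width="64" height="64" href="data:image/bmp;base64,Qk0+AgAAAAAAAD4AAAAoAAAAQAAAAEAAAAABAAEAAAAAAAACAAATCwAAEwsAAAIAAAAAAAAA////AAAAAAAAAAAAAAAAAAAAAAAAAAAAAAAAAAAAAAAAAAAAAAAAAAAAAAAAAAAAAAAAAAAAAAAAAAAAAAAAAAAAAAAAAAAAAAAAAAAAAAAAAAAAAAAAAAAAAAAAAAAAAAAAAAAAAAAAAAAAAAAAAAAAAAAAAAAAAAAAAAAAAAAAAAAAAAAAAAAAAAAAAAAAAAAAAAAAAAAAAAAAAAAAAAAAAAAAAAAAAAAAAAAAAAAAAAAAAAAAAAAAAAAAAAAAAAAAAAAAAAAAAAAAAAAAAAAAAAAAAAAAAAAAAAAAAAAAAAAAAAAAAAAAAAAAAAAAAAAAAAAAAAAAAAAAAAAAAAAAAAAAAAAAAAAAAAAAAAAAAAAAAAAAAAAAAAAAAAAAAAAAAAAAAAAAAAAAAAAAAAAAAAAAAAAAAAAAAAAAAAAAAAAAAAAAAAAAAAAAAAAAAAAAAAAAAAAAAAAAAAAAAAAAAAH8AAAAAAAAB/+AAAAAAAAP/+AAAAAAAB//+AAAAAAAH//8AAAAAAAf//8AAAAAAD///wAAAAAAP//4AAAAAAA///AAAAAAAD//4AAAAAAAH//gAAAAAAAf/8AAAAAAAA//gAAAAAAAD/+AAAAAAAAH/4AAAAAAAAP/AAAAAAAAAf8AAAAAAAAA/wAAAAAAAAB+AAAAAAAAAD4AAAAAAAAAHgAAAA=="/>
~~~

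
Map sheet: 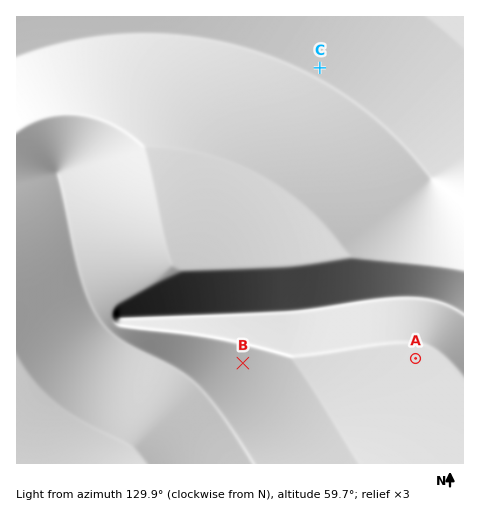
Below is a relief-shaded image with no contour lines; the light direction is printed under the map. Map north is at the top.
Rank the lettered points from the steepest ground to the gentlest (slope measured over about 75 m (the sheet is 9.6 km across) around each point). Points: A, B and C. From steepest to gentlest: B C A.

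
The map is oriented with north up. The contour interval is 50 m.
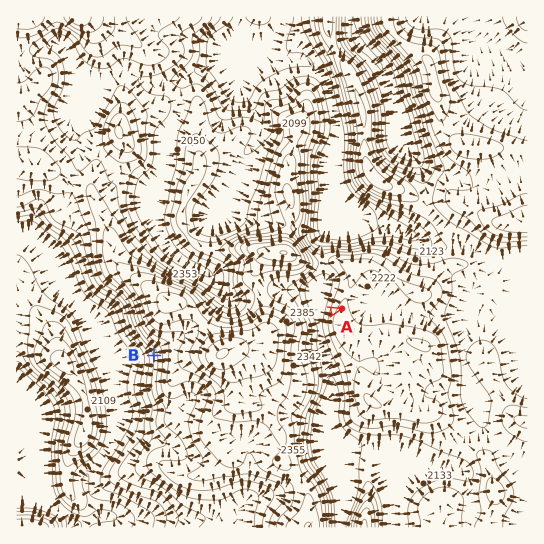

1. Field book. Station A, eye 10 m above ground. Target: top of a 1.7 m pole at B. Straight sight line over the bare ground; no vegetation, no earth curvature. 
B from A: hidden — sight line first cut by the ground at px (304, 318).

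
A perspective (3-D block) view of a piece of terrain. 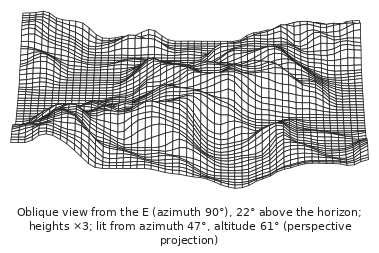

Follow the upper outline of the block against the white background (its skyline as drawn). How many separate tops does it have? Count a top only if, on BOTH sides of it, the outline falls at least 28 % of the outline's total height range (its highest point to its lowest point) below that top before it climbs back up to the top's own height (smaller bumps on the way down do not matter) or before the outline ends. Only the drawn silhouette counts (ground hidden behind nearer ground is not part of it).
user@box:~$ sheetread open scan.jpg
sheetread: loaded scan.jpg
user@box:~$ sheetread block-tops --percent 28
4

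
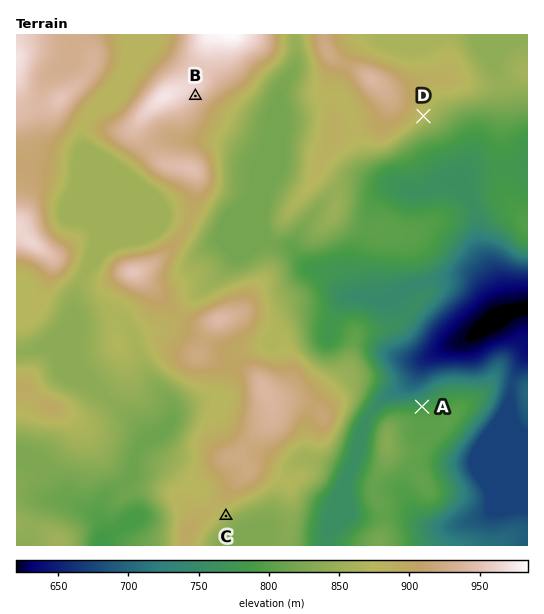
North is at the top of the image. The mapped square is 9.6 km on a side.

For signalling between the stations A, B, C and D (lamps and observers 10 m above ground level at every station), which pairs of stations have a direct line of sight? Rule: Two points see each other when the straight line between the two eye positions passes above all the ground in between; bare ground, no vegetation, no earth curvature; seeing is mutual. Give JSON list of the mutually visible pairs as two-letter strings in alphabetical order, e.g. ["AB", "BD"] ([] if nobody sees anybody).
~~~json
["AB", "AD"]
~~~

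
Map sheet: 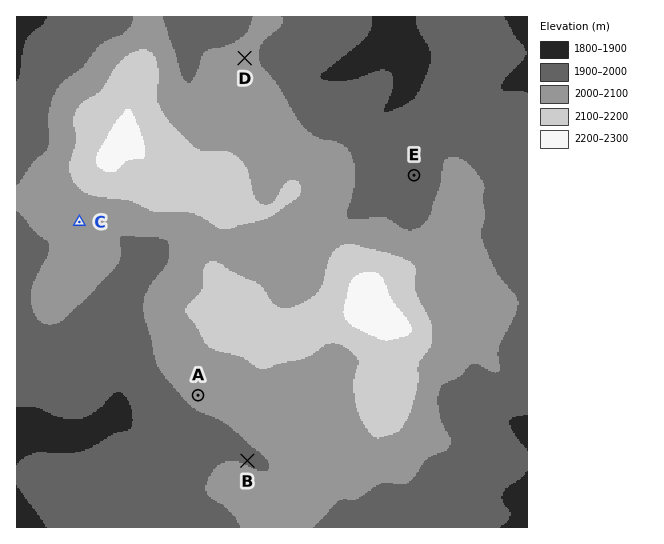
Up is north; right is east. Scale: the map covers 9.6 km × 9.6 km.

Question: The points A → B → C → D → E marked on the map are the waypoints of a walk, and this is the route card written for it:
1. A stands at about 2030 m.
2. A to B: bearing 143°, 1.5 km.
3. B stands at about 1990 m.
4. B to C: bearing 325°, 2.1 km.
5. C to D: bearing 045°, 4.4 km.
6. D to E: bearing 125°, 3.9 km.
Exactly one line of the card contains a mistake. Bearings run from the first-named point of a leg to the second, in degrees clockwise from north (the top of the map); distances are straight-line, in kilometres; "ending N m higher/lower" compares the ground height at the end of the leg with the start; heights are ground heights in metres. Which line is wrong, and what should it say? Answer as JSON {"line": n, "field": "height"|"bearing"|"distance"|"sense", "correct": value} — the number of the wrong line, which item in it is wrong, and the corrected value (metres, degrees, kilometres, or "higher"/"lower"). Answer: {"line": 4, "field": "distance", "correct": 5.5}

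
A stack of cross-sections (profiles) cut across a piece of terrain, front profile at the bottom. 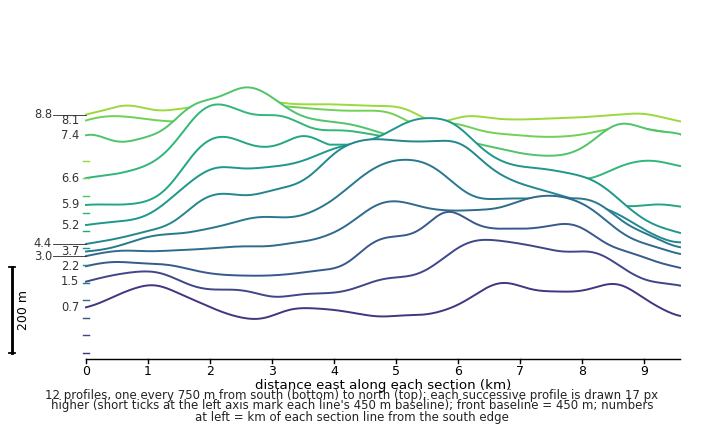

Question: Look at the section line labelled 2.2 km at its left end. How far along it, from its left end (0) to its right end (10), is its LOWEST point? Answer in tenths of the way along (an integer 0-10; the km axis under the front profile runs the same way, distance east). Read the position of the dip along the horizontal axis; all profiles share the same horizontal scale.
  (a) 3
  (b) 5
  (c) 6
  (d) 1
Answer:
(a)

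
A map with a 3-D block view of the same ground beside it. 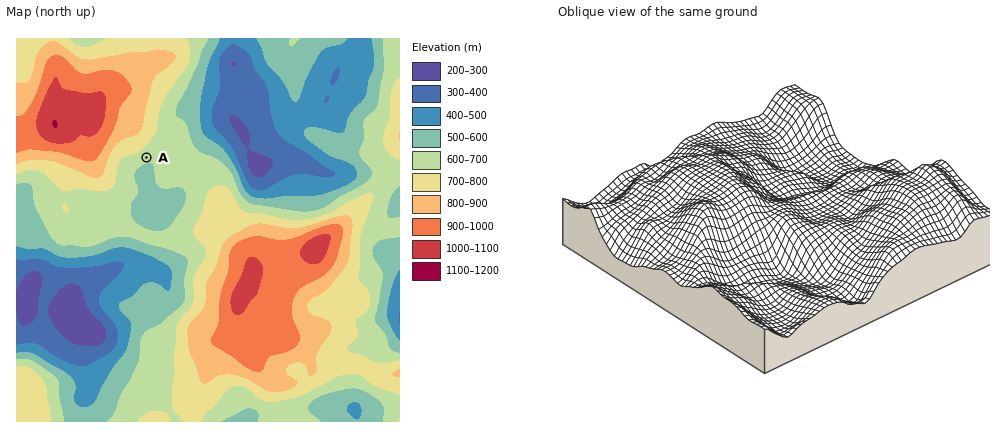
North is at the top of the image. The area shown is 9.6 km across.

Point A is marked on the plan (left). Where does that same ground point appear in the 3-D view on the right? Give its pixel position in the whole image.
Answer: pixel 855 220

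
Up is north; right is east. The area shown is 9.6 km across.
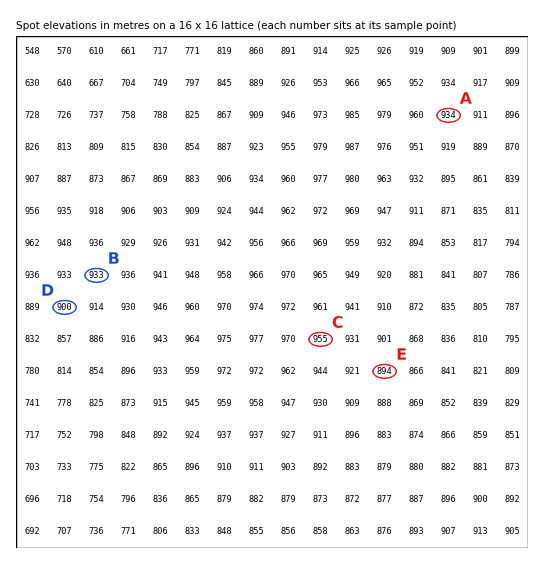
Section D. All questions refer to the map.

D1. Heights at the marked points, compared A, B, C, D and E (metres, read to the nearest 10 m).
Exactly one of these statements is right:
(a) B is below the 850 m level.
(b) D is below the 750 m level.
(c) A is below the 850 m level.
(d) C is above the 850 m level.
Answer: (d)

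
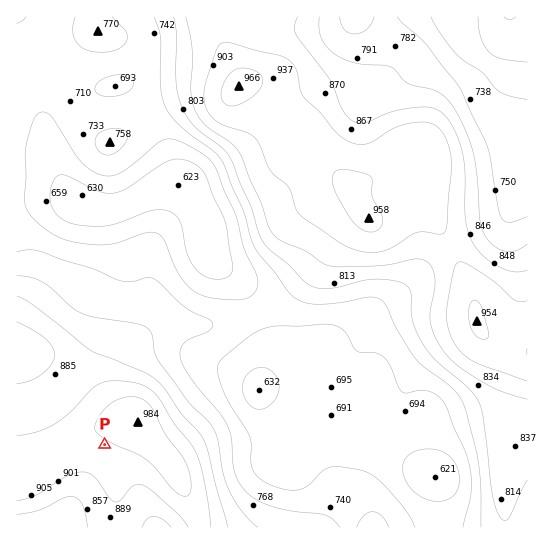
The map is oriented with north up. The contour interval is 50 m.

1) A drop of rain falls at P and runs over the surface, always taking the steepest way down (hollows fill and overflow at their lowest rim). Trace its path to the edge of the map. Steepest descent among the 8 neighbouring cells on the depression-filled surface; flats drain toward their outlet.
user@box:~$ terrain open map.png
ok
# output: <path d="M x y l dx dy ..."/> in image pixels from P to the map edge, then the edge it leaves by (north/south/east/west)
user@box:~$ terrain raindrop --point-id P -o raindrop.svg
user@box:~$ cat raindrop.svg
<path d="M105 445l-4 4-2 8-2 2-2 4-13 20-15 31-5 8-5 5"/>
exit: south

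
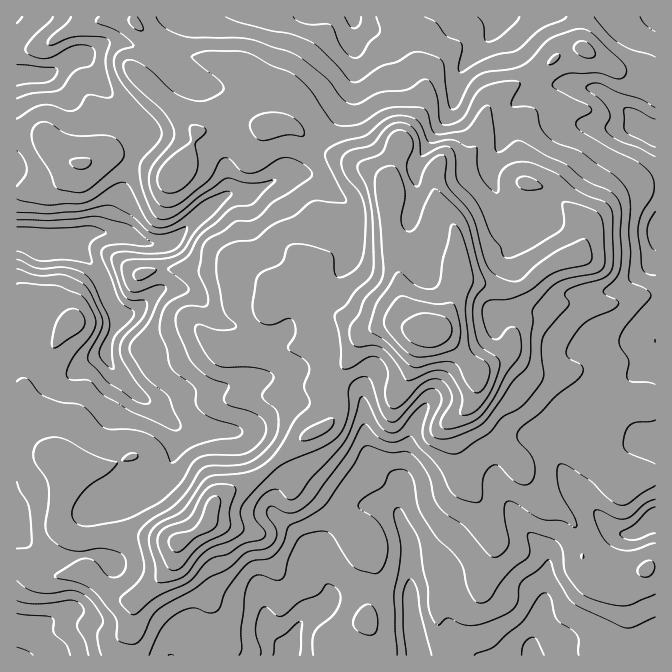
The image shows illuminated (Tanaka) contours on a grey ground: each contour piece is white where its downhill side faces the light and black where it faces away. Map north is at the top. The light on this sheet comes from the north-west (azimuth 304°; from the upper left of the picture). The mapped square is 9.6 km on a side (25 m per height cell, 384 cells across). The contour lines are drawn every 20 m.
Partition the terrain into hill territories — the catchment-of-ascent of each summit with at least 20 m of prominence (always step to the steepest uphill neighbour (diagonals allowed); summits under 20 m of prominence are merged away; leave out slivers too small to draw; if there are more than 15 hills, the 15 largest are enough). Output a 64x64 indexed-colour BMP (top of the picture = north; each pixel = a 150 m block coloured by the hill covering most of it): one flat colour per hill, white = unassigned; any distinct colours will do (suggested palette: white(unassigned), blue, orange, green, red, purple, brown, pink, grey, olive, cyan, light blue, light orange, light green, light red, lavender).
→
<image width="64" height="64" href="data:image/bmp;base64,Qk12CAAAAAAAAHYAAAAoAAAAQAAAAEAAAAABAAQAAAAAAAAIAAATCwAAEwsAABAAAAAAAAAA////ALR3HwAOf/8ALKAsACgn1gC9Z5QAS1aMAMJ34wB/f38AIr28AM++FwDox64AeLv/AIrfmACWmP8A1bDFACIiIiIiIiIiIiIiIiIhERERERERERERERERERERERERIiIiIiIiIiIiIiIiIiIREREREREREREREREREREREREiIiIiIiIiIiIiIiIiIhERERERERERERERERERERERERESIiIiIiIiIiIiIiIiIRERERERERERERERERERERERERESIiIiIiIiIiIiIiIiERERERERERERERERERERERERERESIiIiIiIiIiIiIiIhEREREREREREREREREREREREREREiIiIiIiIiIiIiIiERERERERERERERERERERERERERERIiIiIiIiIiIiIiIREREREREREREREREREREREREREREiIiIiIiIiIiIiIRERERERERERERERERERERERERERESIiIiIiIiIiIiIRERERERERERERERERERERERERERESIiIiIiIiIiIiIhERERERERERERERERERERERERERERIiIiIiIiIiIiIiEREREREREREREREREREREREREREREiIiIiIiIiIiIiERERERERERERERERERERERERERERESIiIiIiIiIiIiERERERERERERERERERERERERERERERIiIiIiIiIiIiERERERERERERERERERERERERERERERERIiIiIiIiIiIRERERERERERERERERERERERERERERERERIiIiIiIiIhERERERERERERERERERERERERERERERERERIiIiIiIiIRERERERERERERERERERERERERERERERERESIiIiIiIREREREREREREREREREREREREREREREREREREiIiIiIRERERERERERERERERERERERERERERERERERESIiIiIRERERERERERERERERERERERERERERERERERERIiIiIREREREREREREREREREREREREREREREREREREREiIiERERERERERERERERERERERERERERERERERERERERERERERERERERERERERERERERERERERERERERERERERERERERERERERERERERERERERERERERERERERERERERERERERERERERERERERERERERERERERERERERERERERERERERERERERERERERERERERERERERERERERERERERERERERERERERERERERERERERERERERERERERERERERERERERERERERERERERERERERERERERERERERERERERERERERERERERERERERERERERERERERERERERERERERERERERERERERERERERERERERERERERERERERERERERERERERERERERERERERERERERERERERERERERERERERERERERERERERERERERERERERERERERERERERERERERERERERERERERERERERERERERERERERERERERERERERERERERERERERERERERERERERERERERERERERERERERERERERERERERERERERERERERERERERERERERERERERERERERERERERERERERERERERERERERERERERERERERERERERERERERERERERERERERERERERERERERERERERERERERERERERERERERERERERERERERERERERERERERERERERERERERERERERERERERERERERERERERERERERERERERERERERERERERERERERERERERERERERERERERETMzMREREUQRERERERERERERERERERERERERERERERETMzMzM0REREQRERERERERERERERERERERERERERERERMzMzMzREREREEREREREREREREREREREREREREREREREzMzMzM0RERERBERERERERERERERERERERERERERERETMzMzMzREREREQRERERERERERERERERERERERERERERMzMzMzM0REREREEREREREREREREREREREREREREREREzMzMzMzREREREQRERERERERERERERERERERERERERETMzMzMzNERERERBERERERERERERERERERERERERERERMzMzMzMzREREREEREREREREREREREREREREREREREREzMzMzMzNEREREQRERERERERERERERERERERERERERETMzMzMzM0RERERBERERERERERERERERERERERERERERMzMzMzMzREREREEREREREREREREREREREREREREREREzMzMzMzMUREREQRERERERERERERERERERERERERERETMzMzMzMRFERERBERERERERERERERERERERERERERERMzMzMzMRERREREEREREREREREREREREREREREREREREzMzMzMREREUREERERERERERERERERERERERERERERETMzMzMRERERRBEREREREREREREREREREREREREREREREREzMxERERERERERERERERERERERERERERERERERERERERMxERERERERERERERERERERERERERERERERERERERERERERERERERERERERERERERERERERERERERERERERERERERERERERERERERERERERERERERERERERERERERERERERERERERERERERERERERERERERERERERERERERERERERERERERERERERERERERERERERERERERERERERER"/>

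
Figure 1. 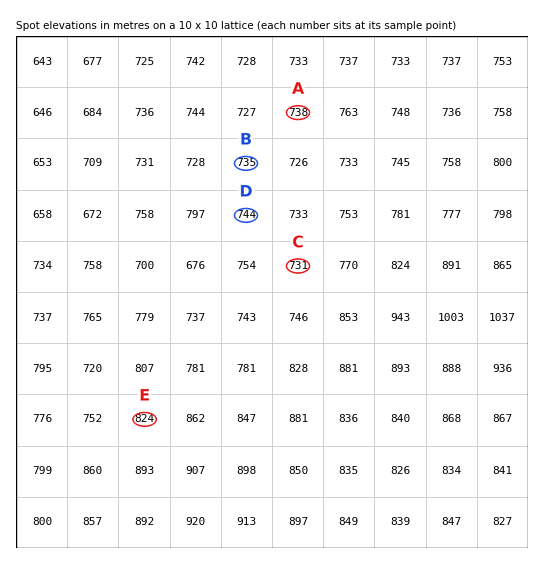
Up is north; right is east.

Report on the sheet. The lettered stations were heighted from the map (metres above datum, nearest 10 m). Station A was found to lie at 740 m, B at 740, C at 730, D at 740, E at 820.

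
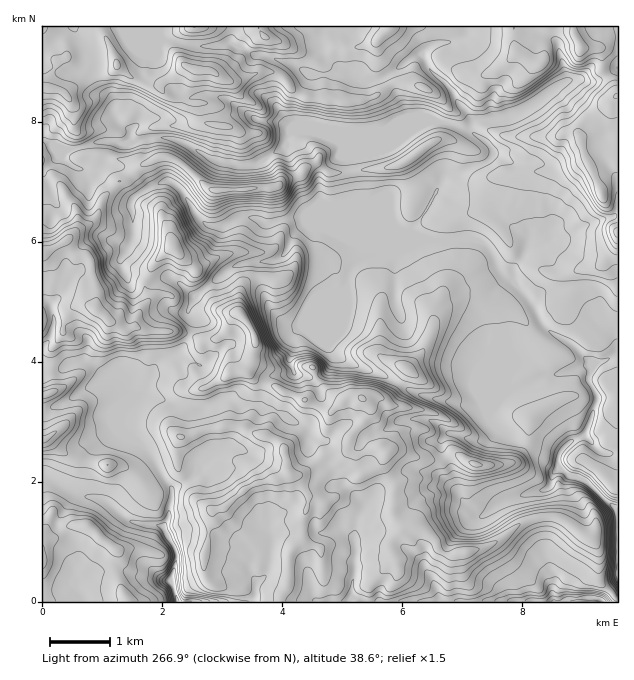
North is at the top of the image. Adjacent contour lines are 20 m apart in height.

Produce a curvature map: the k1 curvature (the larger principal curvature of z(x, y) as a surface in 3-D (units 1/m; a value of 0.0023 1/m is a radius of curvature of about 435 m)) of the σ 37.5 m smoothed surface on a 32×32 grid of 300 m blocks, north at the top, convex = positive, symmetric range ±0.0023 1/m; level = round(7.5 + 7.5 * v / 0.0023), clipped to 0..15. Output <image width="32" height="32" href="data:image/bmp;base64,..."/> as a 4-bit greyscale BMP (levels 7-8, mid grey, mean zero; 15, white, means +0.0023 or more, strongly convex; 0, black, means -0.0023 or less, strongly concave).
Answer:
<image width="32" height="32" href="data:image/bmp;base64,Qk12AgAAAAAAAHYAAAAoAAAAIAAAACAAAAABAAQAAAAAAAACAAATCwAAEwsAABAAAAAAAAAAAAAAABEREQAiIiIAMzMzAERERABVVVUAZmZmAHd3dwCIiIgAmZmZAKqqqgC7u7sAzMzMAN3d3QDu7u4A////AIiIut3NypqJmauZmamsq8+neJm6uYiKiZiqmJl4iZmtp4ip7MmIioqIiZnNqIeIrpiMqruKeIipmImLqc+Wes2r2Imqiod4qXiJmnd57tzNqIiJqbrIeJqoeYqIiIip+YiIiZmXnbqYinmZiIiKu615rbiKeIiLmYmpiq3/25zZuYiIeoeHjHmZq6m8eKirqcuHiJu8vMiJiomrrZeJmqmLp4iId4iHmqiq7/h4mYma6oiHisp4jdrN7Zm4iIiaqouniIiL3KmdmpnMd3iIiZmniXiIl5q7/Hq8uXd4eJqJu5y6u7uMxoeJp3uHeHmZmKuMvLx3r4d4d6d6mHiJmIiJqquai8yJh3eYmZiImIh4iJuKqqiLq5iIiIiYiIiIeYipiqnbiqy4iIiIiIiJmqnJyYfNq9zJyIiHiIiImIeKjaiXrYeIe4iHiIiIiYh4jYmriMyKd4l4iHiYiZiId4uLfIq6n/7ch4eHmIiHiIi9qYjKiPus3+rKqZiImZmIyZmqvO+niIm+ib74eJiIebiKuYmYiZvIioh3nsuau7qInKqazLvLx3iIiIiYqYmqmIy4iIuqndm8zal46qmHiKm7mJzYmcqMupirz6qq2XiLiIvZi82ry3iHmKm5mo2qq4mKl3yImZuomaiJmHiZvMqIineKy5raiIe6mZh4mJx4"/>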